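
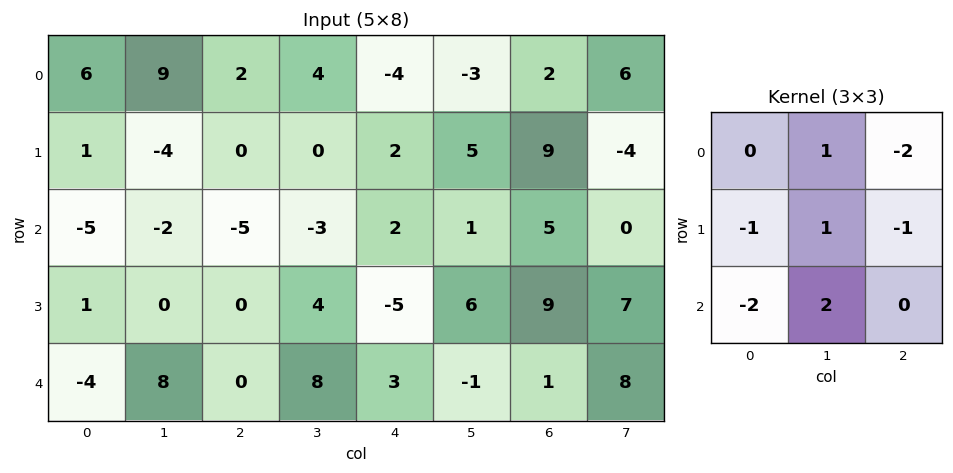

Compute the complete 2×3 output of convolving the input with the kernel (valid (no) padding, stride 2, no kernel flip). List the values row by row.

Output[0,0]: The receptive field on the input at this output position is [6 9 2 / 1 -4 0 / -5 -2 -5]. Elementwise product with the kernel and sum: 9·1 + 2·-2 + 1·-1 + -4·1 + 0·-1 + -5·-2 + -2·2.

6 14 -15
31 18 -15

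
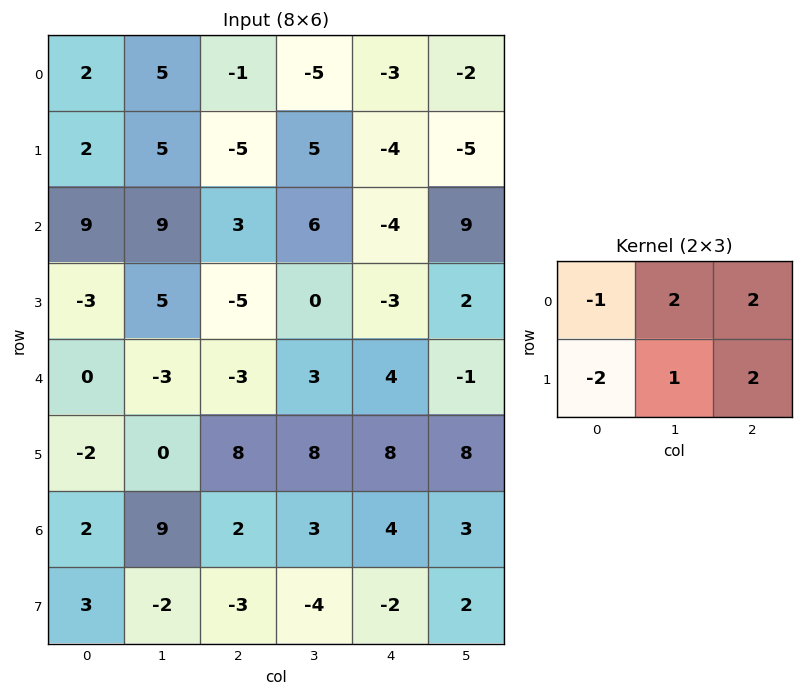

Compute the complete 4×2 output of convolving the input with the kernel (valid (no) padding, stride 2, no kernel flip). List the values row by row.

Output[0,0]: The receptive field on the input at this output position is [2 5 -1 / 2 5 -5]. Elementwise product with the kernel and sum: 2·-1 + 5·2 + -1·2 + 2·-2 + 5·1 + -5·2.
Output[0,1]: The receptive field on the input at this output position is [-1 -5 -3 / -5 5 -4]. Elementwise product with the kernel and sum: -1·-1 + -5·2 + -3·2 + -5·-2 + 5·1 + -4·2.

-3 -8
16 5
8 25
6 10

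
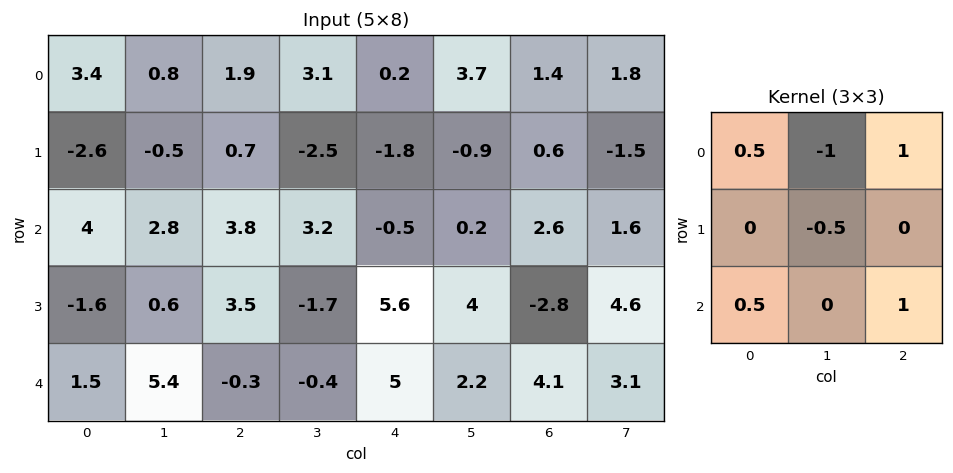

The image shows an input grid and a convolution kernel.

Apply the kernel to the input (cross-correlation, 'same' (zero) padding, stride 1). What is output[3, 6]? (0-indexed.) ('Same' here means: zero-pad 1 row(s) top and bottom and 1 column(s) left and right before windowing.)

The receptive field on the zero-padded input at this output position is [0.2 2.6 1.6 / 4 -2.8 4.6 / 2.2 4.1 3.1]. Elementwise product with the kernel and sum: 0.2·0.5 + 2.6·-1 + 1.6·1 + -2.8·-0.5 + 2.2·0.5 + 3.1·1.

4.7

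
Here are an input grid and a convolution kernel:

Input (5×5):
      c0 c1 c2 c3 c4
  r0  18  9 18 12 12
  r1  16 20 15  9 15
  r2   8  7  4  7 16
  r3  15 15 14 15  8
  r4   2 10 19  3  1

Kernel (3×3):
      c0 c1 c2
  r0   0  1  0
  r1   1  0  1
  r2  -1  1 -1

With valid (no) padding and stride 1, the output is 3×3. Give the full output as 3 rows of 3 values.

35 37 29
18 13 22
25 40 12

Output[0,0]: The receptive field on the input at this output position is [18 9 18 / 16 20 15 / 8 7 4]. Elementwise product with the kernel and sum: 9·1 + 16·1 + 15·1 + 8·-1 + 7·1 + 4·-1.
Output[0,1]: The receptive field on the input at this output position is [9 18 12 / 20 15 9 / 7 4 7]. Elementwise product with the kernel and sum: 18·1 + 20·1 + 9·1 + 7·-1 + 4·1 + 7·-1.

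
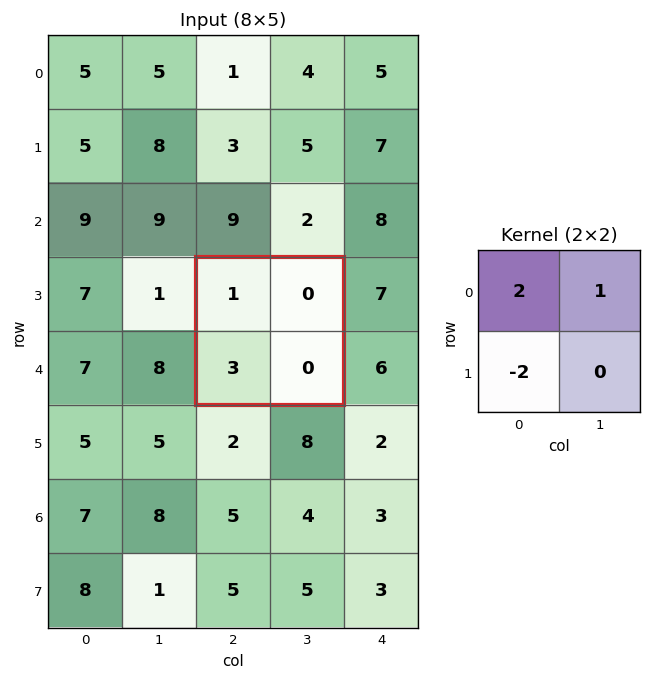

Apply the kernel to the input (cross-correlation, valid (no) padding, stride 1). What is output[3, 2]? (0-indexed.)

-4

The receptive field on the input at this output position is [1 0 / 3 0]. Elementwise product with the kernel and sum: 1·2 + 0·1 + 3·-2.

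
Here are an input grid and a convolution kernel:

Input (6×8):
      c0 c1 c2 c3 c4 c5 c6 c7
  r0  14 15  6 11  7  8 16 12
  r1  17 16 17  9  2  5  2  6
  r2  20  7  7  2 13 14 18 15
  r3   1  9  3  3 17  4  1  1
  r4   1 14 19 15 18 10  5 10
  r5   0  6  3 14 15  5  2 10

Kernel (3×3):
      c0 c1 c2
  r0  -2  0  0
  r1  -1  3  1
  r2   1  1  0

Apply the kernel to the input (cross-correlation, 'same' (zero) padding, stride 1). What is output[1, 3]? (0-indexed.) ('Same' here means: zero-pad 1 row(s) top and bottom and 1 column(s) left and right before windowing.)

9

The receptive field on the zero-padded input at this output position is [6 11 7 / 17 9 2 / 7 2 13]. Elementwise product with the kernel and sum: 6·-2 + 17·-1 + 9·3 + 2·1 + 7·1 + 2·1.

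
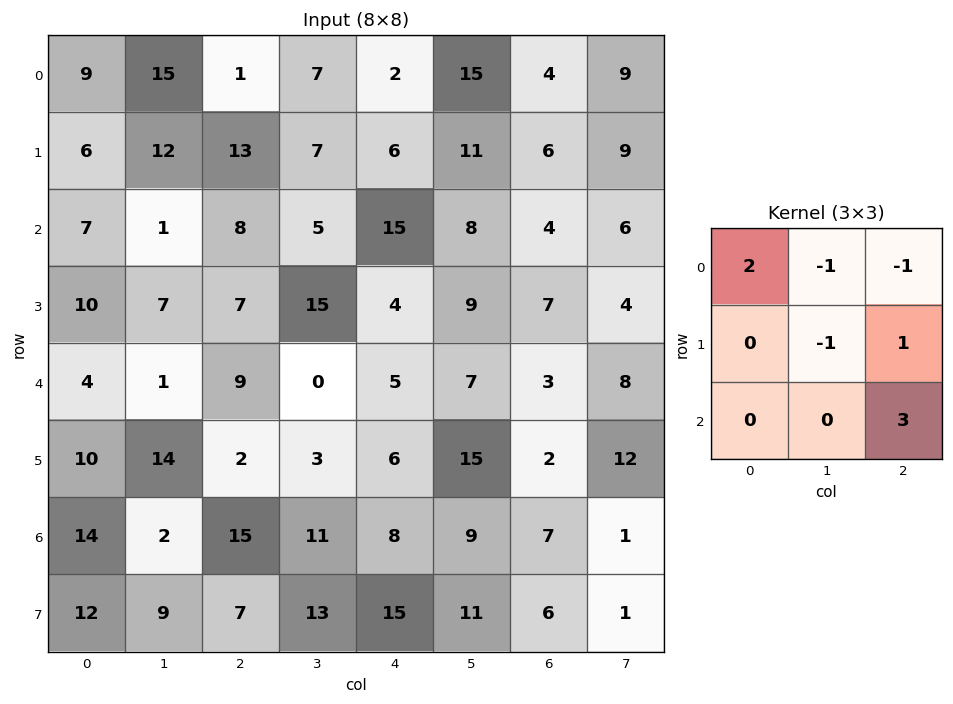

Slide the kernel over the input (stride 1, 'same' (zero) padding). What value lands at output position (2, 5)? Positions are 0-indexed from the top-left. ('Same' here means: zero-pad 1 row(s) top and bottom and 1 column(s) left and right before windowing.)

12

The receptive field on the zero-padded input at this output position is [6 11 6 / 15 8 4 / 4 9 7]. Elementwise product with the kernel and sum: 6·2 + 11·-1 + 6·-1 + 8·-1 + 4·1 + 7·3.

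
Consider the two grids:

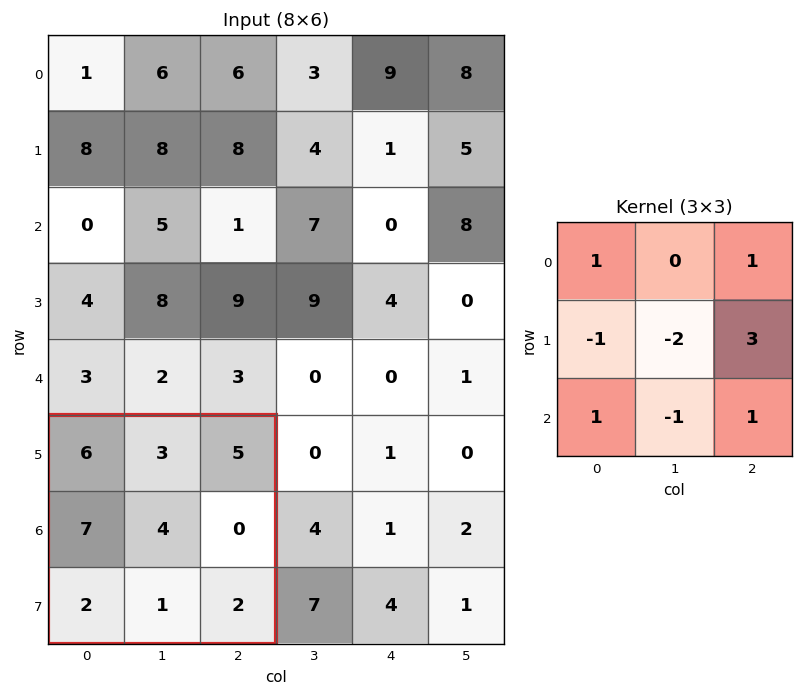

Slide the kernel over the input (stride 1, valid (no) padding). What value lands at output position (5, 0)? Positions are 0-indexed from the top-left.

The receptive field on the input at this output position is [6 3 5 / 7 4 0 / 2 1 2]. Elementwise product with the kernel and sum: 6·1 + 5·1 + 7·-1 + 4·-2 + 0·3 + 2·1 + 1·-1 + 2·1.

-1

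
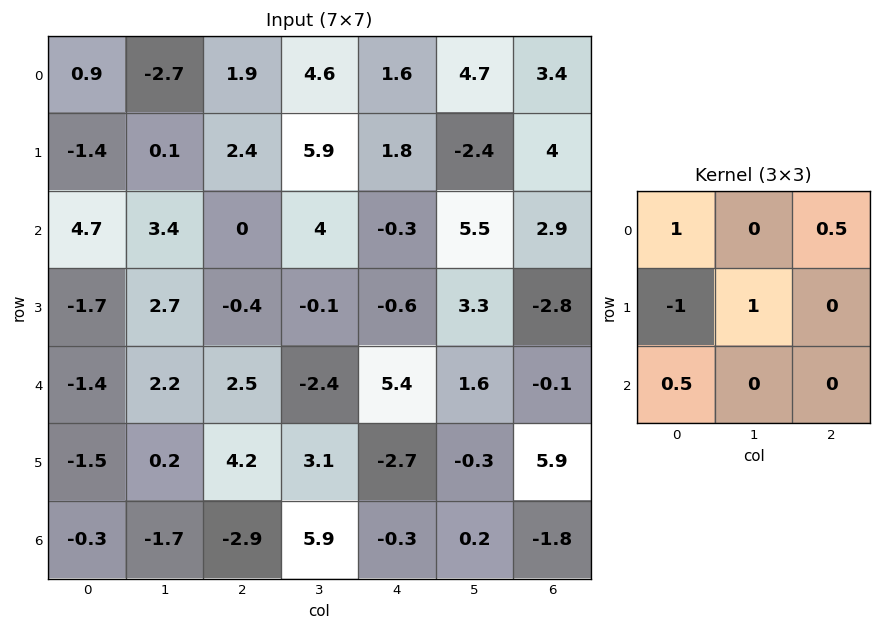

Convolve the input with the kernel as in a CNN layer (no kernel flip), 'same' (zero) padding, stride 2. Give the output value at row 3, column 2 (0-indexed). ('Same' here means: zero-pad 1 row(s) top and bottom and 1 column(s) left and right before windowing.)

-3.25

The receptive field on the zero-padded input at this output position is [3.1 -2.7 -0.3 / 5.9 -0.3 0.2 / 0 0 0]. Elementwise product with the kernel and sum: 3.1·1 + -0.3·0.5 + 5.9·-1 + -0.3·1 + 0·0.5.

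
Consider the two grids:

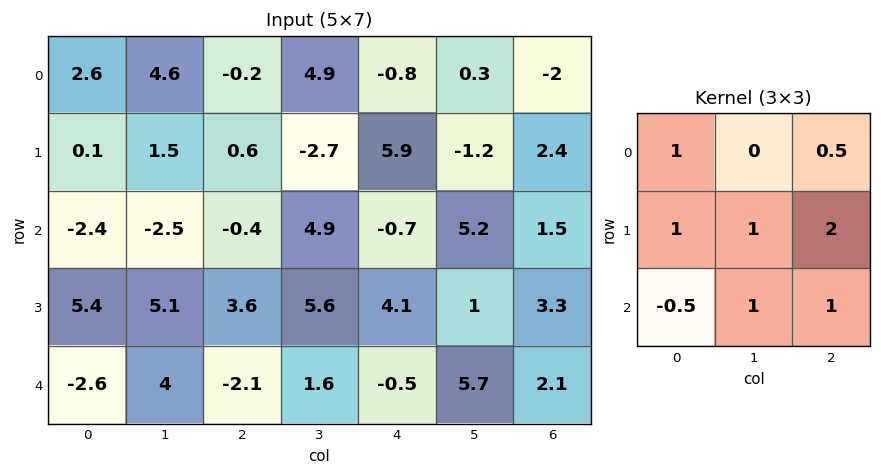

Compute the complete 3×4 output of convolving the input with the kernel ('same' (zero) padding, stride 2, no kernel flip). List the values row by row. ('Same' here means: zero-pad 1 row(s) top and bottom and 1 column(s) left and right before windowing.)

Output[0,0]: The receptive field on the zero-padded input at this output position is [0 0 0 / 0 2.6 4.6 / 0 0.1 1.5]. Elementwise product with the kernel and sum: 0·1 + 0·0.5 + 0·1 + 2.6·1 + 4.6·2 + 0·-0.5 + 0.1·1 + 1.5·1.

13.4 11.35 10.75 1.3
3.85 13.7 13.6 8.3
7.95 13 18.6 8.8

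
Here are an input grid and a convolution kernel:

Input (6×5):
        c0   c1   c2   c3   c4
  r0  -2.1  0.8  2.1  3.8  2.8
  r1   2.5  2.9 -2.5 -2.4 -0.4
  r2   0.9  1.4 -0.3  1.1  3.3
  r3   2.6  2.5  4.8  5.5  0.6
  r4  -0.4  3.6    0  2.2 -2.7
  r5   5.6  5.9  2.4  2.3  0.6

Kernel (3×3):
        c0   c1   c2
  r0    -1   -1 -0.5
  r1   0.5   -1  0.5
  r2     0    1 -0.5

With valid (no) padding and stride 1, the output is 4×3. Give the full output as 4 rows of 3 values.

-1.1 -2.9 -6.9
-5.15 4.4 10.7
2.65 -3.55 -1.7
-6.6 -5.9 -12.15

Output[0,0]: The receptive field on the input at this output position is [-2.1 0.8 2.1 / 2.5 2.9 -2.5 / 0.9 1.4 -0.3]. Elementwise product with the kernel and sum: -2.1·-1 + 0.8·-1 + 2.1·-0.5 + 2.5·0.5 + 2.9·-1 + -2.5·0.5 + 1.4·1 + -0.3·-0.5.
Output[0,1]: The receptive field on the input at this output position is [0.8 2.1 3.8 / 2.9 -2.5 -2.4 / 1.4 -0.3 1.1]. Elementwise product with the kernel and sum: 0.8·-1 + 2.1·-1 + 3.8·-0.5 + 2.9·0.5 + -2.5·-1 + -2.4·0.5 + -0.3·1 + 1.1·-0.5.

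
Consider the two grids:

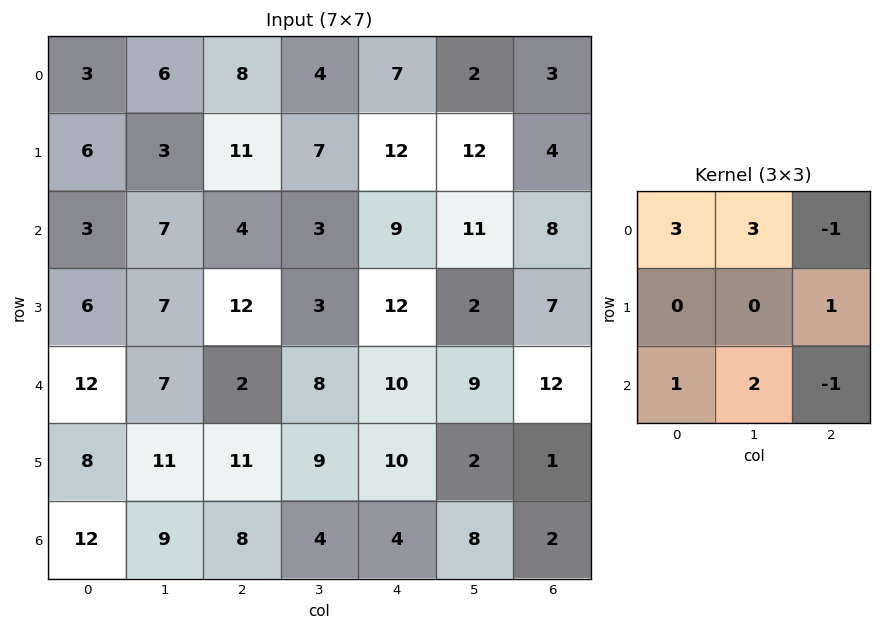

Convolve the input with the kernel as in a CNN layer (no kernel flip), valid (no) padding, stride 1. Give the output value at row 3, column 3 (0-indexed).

79

The receptive field on the input at this output position is [3 12 2 / 8 10 9 / 9 10 2]. Elementwise product with the kernel and sum: 3·3 + 12·3 + 2·-1 + 9·1 + 9·1 + 10·2 + 2·-1.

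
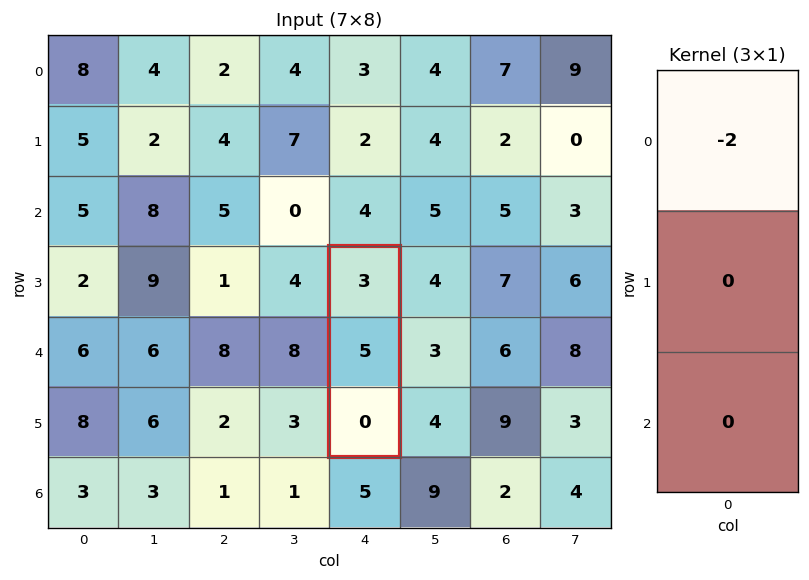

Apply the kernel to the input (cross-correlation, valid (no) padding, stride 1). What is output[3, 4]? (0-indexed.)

-6

The receptive field on the input at this output position is [3 / 5 / 0]. Elementwise product with the kernel and sum: 3·-2.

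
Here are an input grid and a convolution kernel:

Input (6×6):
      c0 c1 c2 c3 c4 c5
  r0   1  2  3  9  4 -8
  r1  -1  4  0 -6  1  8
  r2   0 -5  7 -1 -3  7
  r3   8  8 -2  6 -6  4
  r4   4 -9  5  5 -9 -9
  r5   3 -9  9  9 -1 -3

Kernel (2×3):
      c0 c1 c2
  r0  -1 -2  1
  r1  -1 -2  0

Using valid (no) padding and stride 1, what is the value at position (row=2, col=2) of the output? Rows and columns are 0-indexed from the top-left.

The receptive field on the input at this output position is [7 -1 -3 / -2 6 -6]. Elementwise product with the kernel and sum: 7·-1 + -1·-2 + -3·1 + -2·-1 + 6·-2.

-18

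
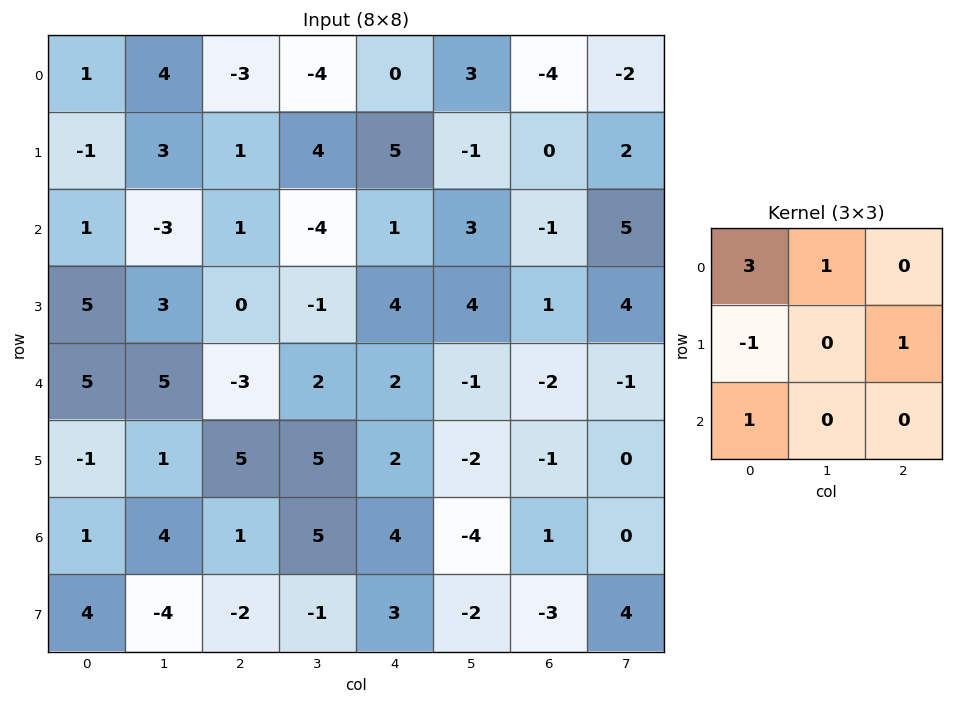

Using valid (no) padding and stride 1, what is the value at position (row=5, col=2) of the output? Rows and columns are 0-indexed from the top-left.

21

The receptive field on the input at this output position is [5 5 2 / 1 5 4 / -2 -1 3]. Elementwise product with the kernel and sum: 5·3 + 5·1 + 1·-1 + 4·1 + -2·1.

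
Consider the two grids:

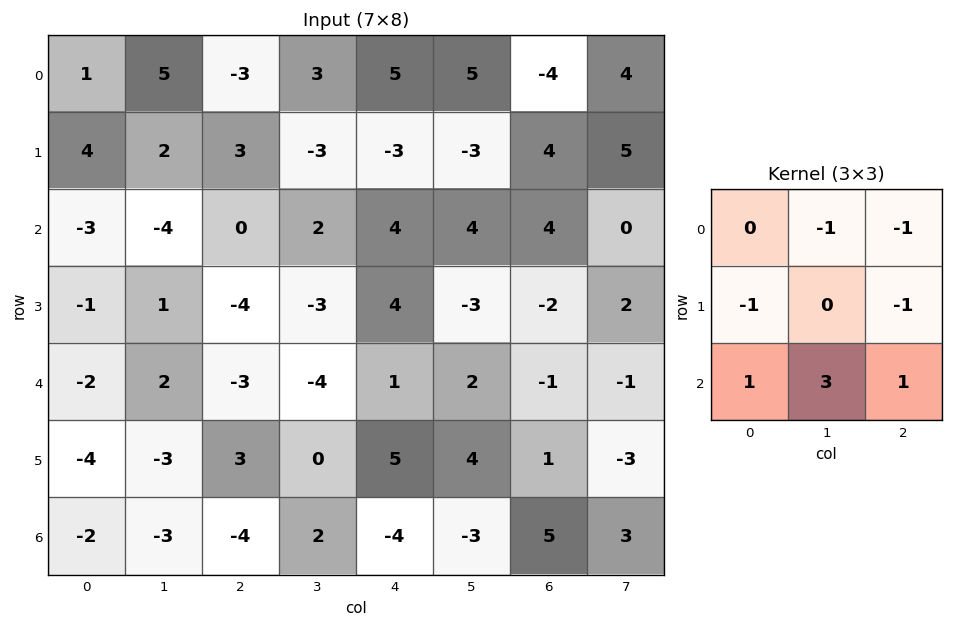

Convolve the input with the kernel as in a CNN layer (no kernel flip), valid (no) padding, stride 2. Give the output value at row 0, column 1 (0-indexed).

The receptive field on the input at this output position is [-3 3 5 / 3 -3 -3 / 0 2 4]. Elementwise product with the kernel and sum: 3·-1 + 5·-1 + 3·-1 + -3·-1 + 0·1 + 2·3 + 4·1.

2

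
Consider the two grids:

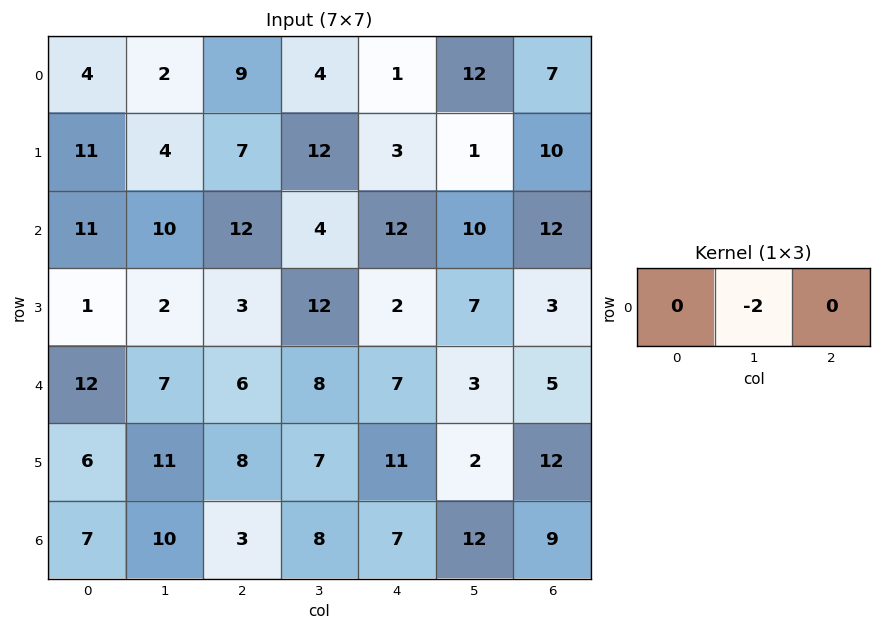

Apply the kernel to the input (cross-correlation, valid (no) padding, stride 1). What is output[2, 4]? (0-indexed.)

The receptive field on the input at this output position is [12 10 12]. Elementwise product with the kernel and sum: 10·-2.

-20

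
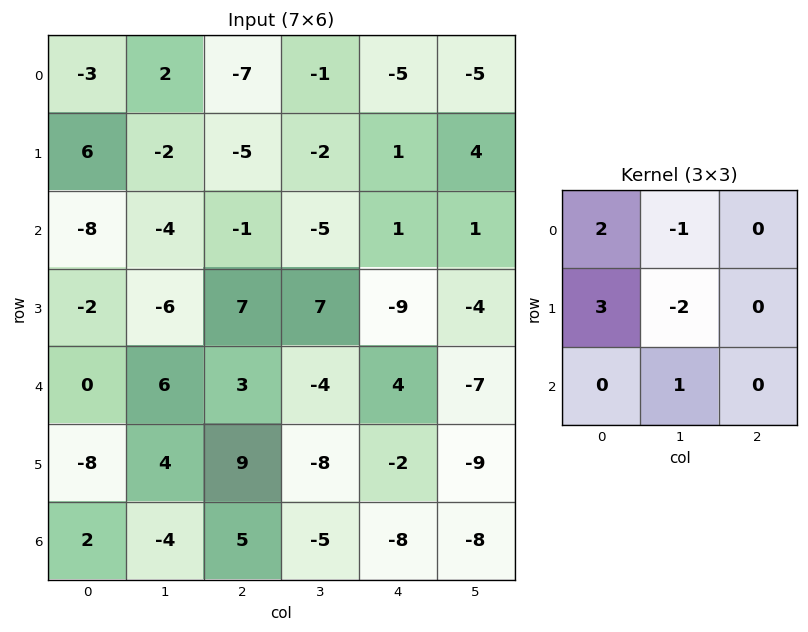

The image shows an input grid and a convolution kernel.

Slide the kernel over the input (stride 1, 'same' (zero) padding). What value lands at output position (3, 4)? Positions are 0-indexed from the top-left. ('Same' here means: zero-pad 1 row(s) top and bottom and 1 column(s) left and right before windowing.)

32

The receptive field on the zero-padded input at this output position is [-5 1 1 / 7 -9 -4 / -4 4 -7]. Elementwise product with the kernel and sum: -5·2 + 1·-1 + 7·3 + -9·-2 + 4·1.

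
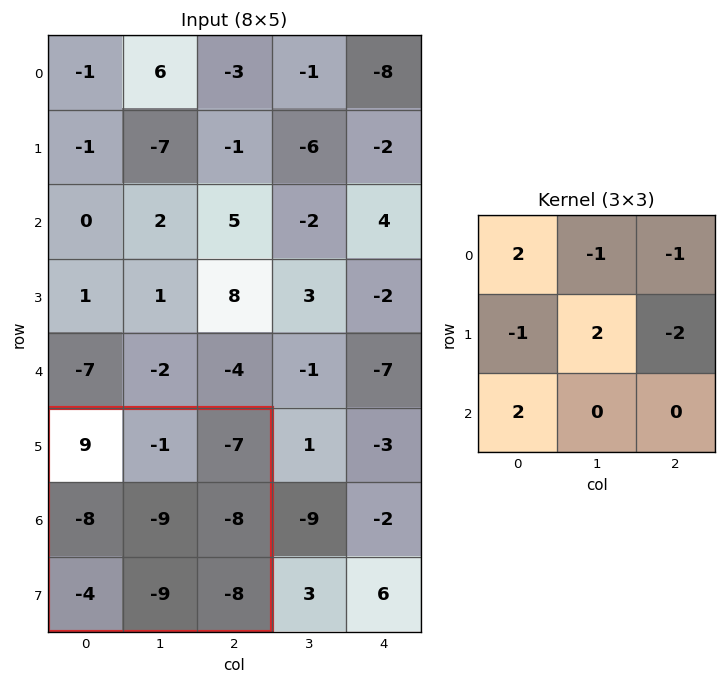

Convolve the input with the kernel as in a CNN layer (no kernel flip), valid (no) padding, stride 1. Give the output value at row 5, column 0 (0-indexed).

The receptive field on the input at this output position is [9 -1 -7 / -8 -9 -8 / -4 -9 -8]. Elementwise product with the kernel and sum: 9·2 + -1·-1 + -7·-1 + -8·-1 + -9·2 + -8·-2 + -4·2.

24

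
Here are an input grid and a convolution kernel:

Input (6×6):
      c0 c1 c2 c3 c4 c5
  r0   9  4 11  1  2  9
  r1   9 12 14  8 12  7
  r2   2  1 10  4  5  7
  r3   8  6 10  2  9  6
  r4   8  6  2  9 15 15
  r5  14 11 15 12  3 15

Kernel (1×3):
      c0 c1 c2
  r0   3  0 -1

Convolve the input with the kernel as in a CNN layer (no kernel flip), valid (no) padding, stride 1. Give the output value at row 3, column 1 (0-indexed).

16

The receptive field on the input at this output position is [6 10 2]. Elementwise product with the kernel and sum: 6·3 + 2·-1.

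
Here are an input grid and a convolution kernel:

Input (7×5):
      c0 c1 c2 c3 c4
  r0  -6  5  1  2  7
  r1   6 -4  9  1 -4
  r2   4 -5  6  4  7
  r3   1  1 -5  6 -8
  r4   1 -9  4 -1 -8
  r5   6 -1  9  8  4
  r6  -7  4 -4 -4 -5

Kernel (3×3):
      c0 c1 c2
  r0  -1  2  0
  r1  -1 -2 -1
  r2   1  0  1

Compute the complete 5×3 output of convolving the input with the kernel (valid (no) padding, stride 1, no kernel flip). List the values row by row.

19 -19 9
-18 18 -41
-7 10 -1
29 -2 36
-43 -8 -44

Output[0,0]: The receptive field on the input at this output position is [-6 5 1 / 6 -4 9 / 4 -5 6]. Elementwise product with the kernel and sum: -6·-1 + 5·2 + 6·-1 + -4·-2 + 9·-1 + 4·1 + 6·1.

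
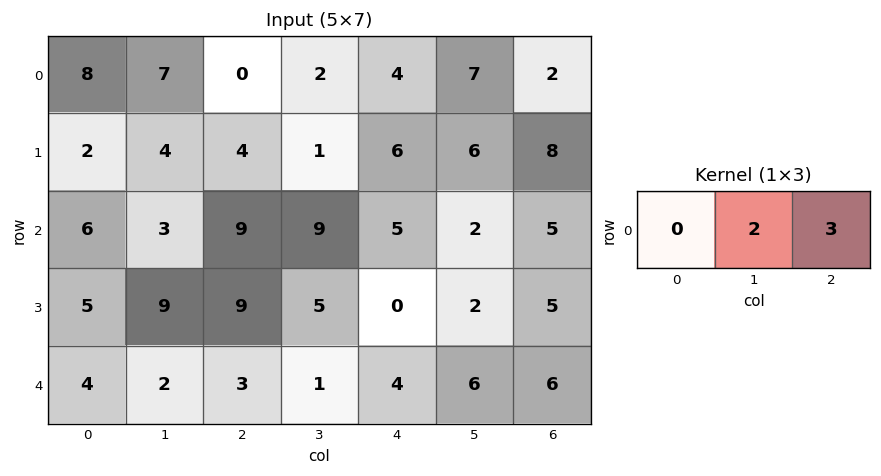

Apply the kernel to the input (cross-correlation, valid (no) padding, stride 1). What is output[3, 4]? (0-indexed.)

The receptive field on the input at this output position is [0 2 5]. Elementwise product with the kernel and sum: 2·2 + 5·3.

19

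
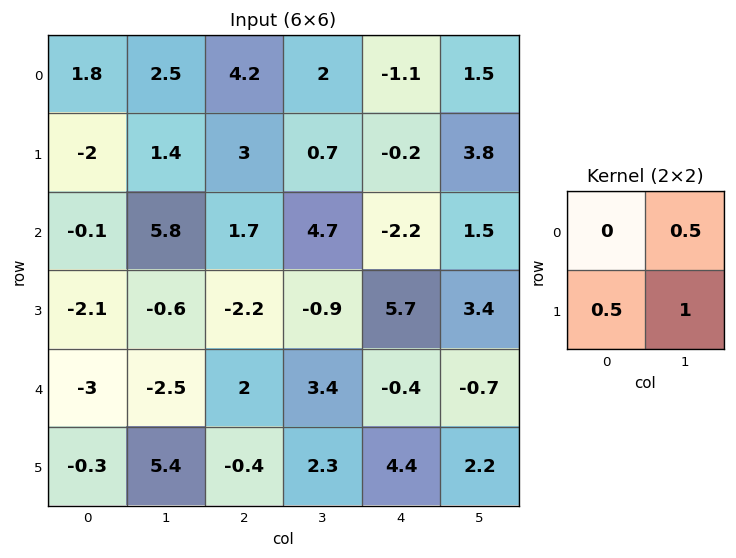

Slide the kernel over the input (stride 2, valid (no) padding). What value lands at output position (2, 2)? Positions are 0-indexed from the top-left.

The receptive field on the input at this output position is [-0.4 -0.7 / 4.4 2.2]. Elementwise product with the kernel and sum: -0.7·0.5 + 4.4·0.5 + 2.2·1.

4.05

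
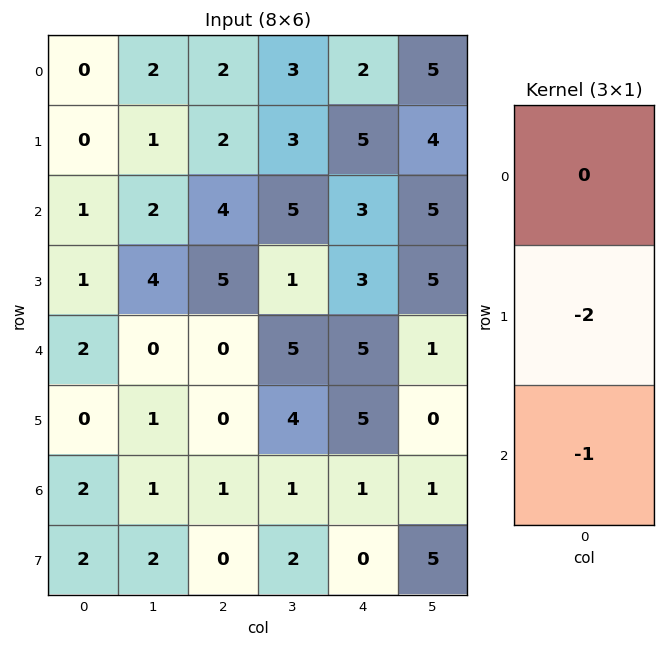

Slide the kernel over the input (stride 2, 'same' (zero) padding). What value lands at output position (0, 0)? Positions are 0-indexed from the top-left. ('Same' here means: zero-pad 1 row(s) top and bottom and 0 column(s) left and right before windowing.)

The receptive field on the zero-padded input at this output position is [0 / 0 / 0]. Elementwise product with the kernel and sum: 0·-2 + 0·-1.

0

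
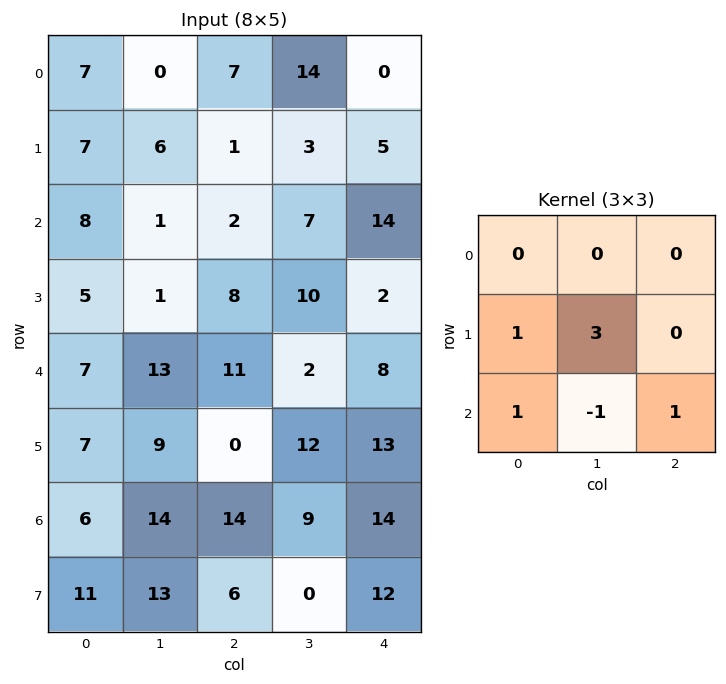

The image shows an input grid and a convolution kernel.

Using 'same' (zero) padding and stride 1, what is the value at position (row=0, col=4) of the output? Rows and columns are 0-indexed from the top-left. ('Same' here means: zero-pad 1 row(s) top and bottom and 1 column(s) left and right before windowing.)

The receptive field on the zero-padded input at this output position is [0 0 0 / 14 0 0 / 3 5 0]. Elementwise product with the kernel and sum: 14·1 + 0·3 + 3·1 + 5·-1 + 0·1.

12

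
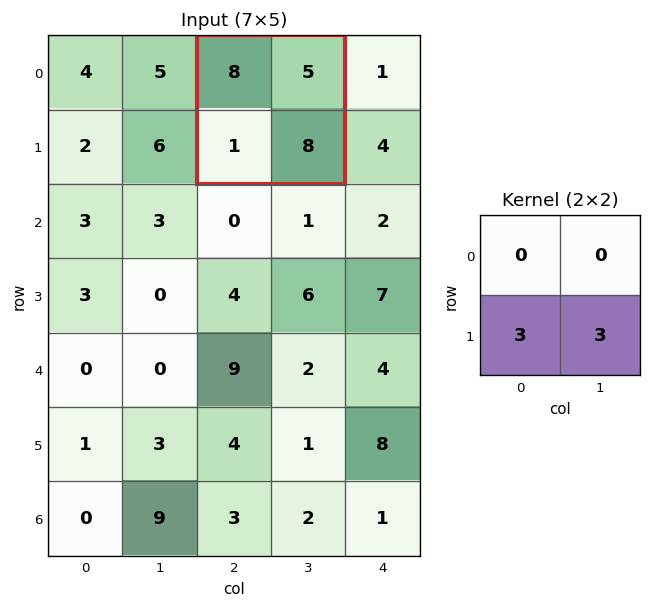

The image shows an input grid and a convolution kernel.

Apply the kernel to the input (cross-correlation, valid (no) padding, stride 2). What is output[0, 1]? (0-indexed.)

27

The receptive field on the input at this output position is [8 5 / 1 8]. Elementwise product with the kernel and sum: 1·3 + 8·3.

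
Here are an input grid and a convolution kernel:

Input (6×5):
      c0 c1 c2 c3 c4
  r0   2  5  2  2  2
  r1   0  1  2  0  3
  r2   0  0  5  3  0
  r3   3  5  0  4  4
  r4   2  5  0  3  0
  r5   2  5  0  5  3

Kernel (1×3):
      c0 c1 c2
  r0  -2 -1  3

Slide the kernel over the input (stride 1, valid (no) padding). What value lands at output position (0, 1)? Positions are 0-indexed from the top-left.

-6

The receptive field on the input at this output position is [5 2 2]. Elementwise product with the kernel and sum: 5·-2 + 2·-1 + 2·3.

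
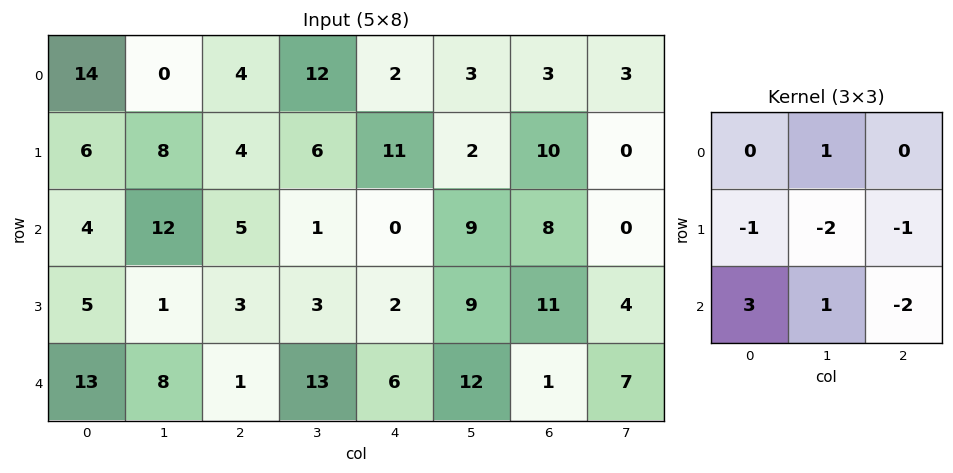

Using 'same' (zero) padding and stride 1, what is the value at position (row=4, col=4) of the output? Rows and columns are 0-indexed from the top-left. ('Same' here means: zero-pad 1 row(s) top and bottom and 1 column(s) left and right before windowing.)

The receptive field on the zero-padded input at this output position is [3 2 9 / 13 6 12 / 0 0 0]. Elementwise product with the kernel and sum: 2·1 + 13·-1 + 6·-2 + 12·-1 + 0·3 + 0·1 + 0·-2.

-35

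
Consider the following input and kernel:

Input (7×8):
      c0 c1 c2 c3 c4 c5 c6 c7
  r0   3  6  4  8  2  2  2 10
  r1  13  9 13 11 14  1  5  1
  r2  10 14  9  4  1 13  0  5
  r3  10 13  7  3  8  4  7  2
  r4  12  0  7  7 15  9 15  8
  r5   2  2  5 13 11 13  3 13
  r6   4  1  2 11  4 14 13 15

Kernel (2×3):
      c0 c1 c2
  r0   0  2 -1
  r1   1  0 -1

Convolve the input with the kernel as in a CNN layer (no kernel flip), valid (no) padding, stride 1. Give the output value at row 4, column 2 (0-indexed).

The receptive field on the input at this output position is [7 7 15 / 5 13 11]. Elementwise product with the kernel and sum: 7·2 + 15·-1 + 5·1 + 11·-1.

-7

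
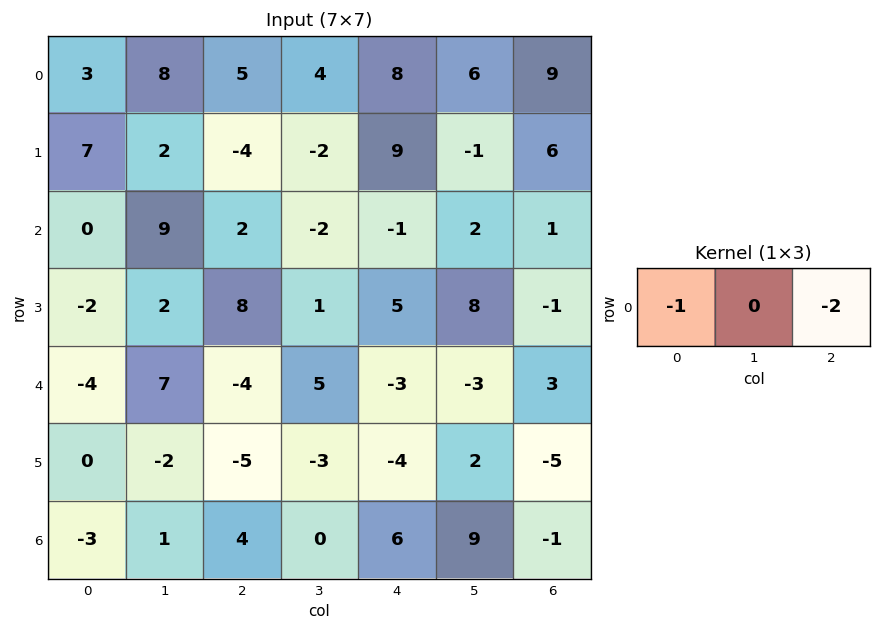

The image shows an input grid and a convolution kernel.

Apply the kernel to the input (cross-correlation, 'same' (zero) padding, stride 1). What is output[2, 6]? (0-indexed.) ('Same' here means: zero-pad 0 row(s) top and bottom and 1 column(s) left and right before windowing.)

The receptive field on the zero-padded input at this output position is [2 1 0]. Elementwise product with the kernel and sum: 2·-1 + 0·-2.

-2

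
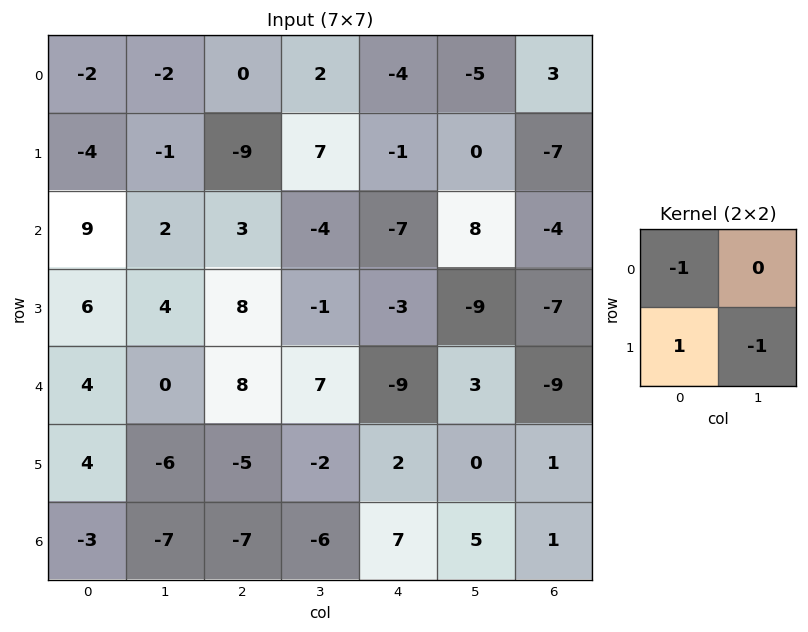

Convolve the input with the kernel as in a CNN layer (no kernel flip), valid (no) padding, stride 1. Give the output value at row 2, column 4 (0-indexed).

The receptive field on the input at this output position is [-7 8 / -3 -9]. Elementwise product with the kernel and sum: -7·-1 + -3·1 + -9·-1.

13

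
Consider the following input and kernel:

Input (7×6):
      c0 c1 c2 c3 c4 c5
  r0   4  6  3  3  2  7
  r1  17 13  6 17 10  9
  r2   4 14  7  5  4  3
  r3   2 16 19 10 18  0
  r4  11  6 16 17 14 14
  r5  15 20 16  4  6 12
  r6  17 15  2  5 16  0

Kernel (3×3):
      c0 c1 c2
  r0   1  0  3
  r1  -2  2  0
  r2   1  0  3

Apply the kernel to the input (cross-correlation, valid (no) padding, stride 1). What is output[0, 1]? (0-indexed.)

30

The receptive field on the input at this output position is [6 3 3 / 13 6 17 / 14 7 5]. Elementwise product with the kernel and sum: 6·1 + 3·3 + 13·-2 + 6·2 + 14·1 + 5·3.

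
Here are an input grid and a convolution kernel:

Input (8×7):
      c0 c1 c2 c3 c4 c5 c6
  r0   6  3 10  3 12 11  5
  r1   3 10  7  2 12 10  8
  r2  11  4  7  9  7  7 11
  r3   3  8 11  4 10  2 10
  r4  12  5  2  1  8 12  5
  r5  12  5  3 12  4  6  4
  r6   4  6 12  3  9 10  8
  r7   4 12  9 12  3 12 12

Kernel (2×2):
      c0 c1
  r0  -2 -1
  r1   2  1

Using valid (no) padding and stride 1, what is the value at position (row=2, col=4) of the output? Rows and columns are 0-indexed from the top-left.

The receptive field on the input at this output position is [7 7 / 10 2]. Elementwise product with the kernel and sum: 7·-2 + 7·-1 + 10·2 + 2·1.

1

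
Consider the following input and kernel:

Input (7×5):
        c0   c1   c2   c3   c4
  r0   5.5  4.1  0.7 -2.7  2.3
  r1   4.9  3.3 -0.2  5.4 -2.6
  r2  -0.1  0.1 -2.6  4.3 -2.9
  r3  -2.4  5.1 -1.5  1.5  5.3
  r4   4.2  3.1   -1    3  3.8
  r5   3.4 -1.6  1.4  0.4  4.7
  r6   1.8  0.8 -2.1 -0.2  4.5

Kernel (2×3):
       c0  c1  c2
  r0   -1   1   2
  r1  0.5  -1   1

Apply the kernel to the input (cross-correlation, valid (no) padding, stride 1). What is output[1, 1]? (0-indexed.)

14.25

The receptive field on the input at this output position is [3.3 -0.2 5.4 / 0.1 -2.6 4.3]. Elementwise product with the kernel and sum: 3.3·-1 + -0.2·1 + 5.4·2 + 0.1·0.5 + -2.6·-1 + 4.3·1.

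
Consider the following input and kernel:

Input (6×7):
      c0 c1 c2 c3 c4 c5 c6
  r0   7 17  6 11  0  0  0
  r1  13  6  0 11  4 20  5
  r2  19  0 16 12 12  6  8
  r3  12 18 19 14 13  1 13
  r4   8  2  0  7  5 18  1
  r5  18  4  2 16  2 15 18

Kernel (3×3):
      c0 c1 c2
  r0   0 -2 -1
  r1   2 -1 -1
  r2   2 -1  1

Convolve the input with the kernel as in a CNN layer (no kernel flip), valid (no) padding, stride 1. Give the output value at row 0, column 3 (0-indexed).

16

The receptive field on the input at this output position is [11 0 0 / 11 4 20 / 12 12 6]. Elementwise product with the kernel and sum: 0·-2 + 0·-1 + 11·2 + 4·-1 + 20·-1 + 12·2 + 12·-1 + 6·1.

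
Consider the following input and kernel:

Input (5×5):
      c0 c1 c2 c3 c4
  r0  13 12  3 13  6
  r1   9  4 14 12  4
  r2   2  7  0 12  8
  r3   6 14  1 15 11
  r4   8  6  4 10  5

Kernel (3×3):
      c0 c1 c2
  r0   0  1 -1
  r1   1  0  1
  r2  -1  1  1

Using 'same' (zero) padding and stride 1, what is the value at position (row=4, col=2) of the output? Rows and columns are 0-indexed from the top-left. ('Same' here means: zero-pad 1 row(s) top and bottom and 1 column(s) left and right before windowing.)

The receptive field on the zero-padded input at this output position is [14 1 15 / 6 4 10 / 0 0 0]. Elementwise product with the kernel and sum: 1·1 + 15·-1 + 6·1 + 10·1 + 0·-1 + 0·1 + 0·1.

2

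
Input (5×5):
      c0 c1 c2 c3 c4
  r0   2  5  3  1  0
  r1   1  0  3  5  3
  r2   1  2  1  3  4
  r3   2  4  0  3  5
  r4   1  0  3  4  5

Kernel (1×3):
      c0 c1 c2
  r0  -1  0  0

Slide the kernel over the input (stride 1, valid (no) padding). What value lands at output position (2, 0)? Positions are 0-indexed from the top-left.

-1

The receptive field on the input at this output position is [1 2 1]. Elementwise product with the kernel and sum: 1·-1.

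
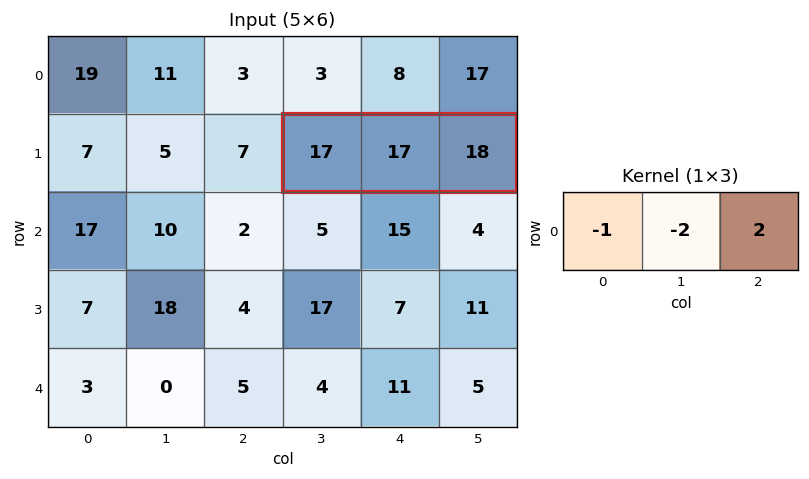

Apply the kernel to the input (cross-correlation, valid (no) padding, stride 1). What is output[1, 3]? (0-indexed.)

The receptive field on the input at this output position is [17 17 18]. Elementwise product with the kernel and sum: 17·-1 + 17·-2 + 18·2.

-15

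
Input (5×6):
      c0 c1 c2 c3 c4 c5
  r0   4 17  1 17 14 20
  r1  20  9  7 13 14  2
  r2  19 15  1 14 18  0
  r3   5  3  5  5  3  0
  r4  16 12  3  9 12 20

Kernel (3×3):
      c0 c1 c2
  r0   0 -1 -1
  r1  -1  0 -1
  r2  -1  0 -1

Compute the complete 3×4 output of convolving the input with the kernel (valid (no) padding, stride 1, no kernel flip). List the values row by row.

-65 -69 -71 -63
-46 -57 -54 -35
-45 -44 -55 -52

Output[0,0]: The receptive field on the input at this output position is [4 17 1 / 20 9 7 / 19 15 1]. Elementwise product with the kernel and sum: 17·-1 + 1·-1 + 20·-1 + 7·-1 + 19·-1 + 1·-1.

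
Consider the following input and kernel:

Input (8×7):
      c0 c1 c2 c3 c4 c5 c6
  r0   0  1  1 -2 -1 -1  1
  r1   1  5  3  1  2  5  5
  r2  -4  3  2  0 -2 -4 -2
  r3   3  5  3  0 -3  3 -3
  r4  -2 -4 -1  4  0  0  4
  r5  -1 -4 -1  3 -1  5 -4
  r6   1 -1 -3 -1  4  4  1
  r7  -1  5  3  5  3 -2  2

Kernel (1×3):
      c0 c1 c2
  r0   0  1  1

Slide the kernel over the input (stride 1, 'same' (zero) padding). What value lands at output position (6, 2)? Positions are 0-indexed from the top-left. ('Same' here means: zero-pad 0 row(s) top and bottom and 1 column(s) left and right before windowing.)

-4

The receptive field on the zero-padded input at this output position is [-1 -3 -1]. Elementwise product with the kernel and sum: -3·1 + -1·1.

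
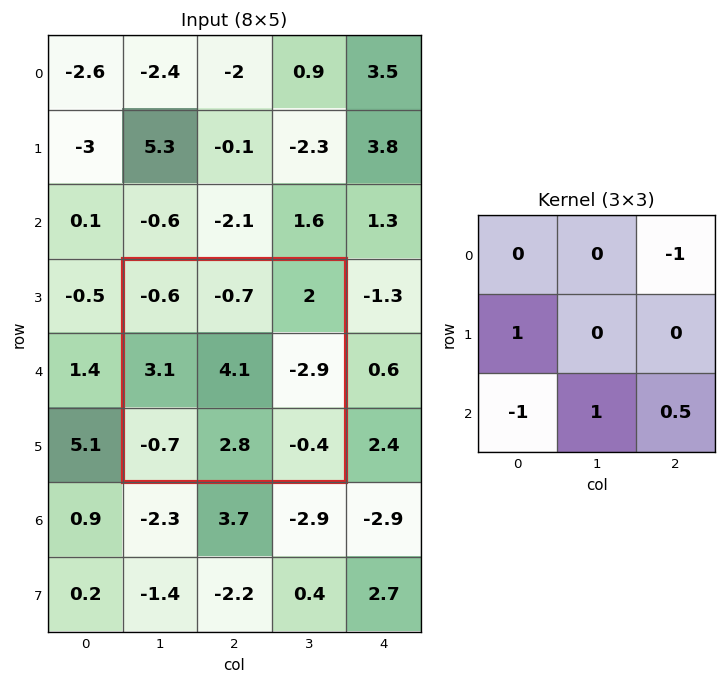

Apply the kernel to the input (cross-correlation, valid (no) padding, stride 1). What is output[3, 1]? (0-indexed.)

4.4

The receptive field on the input at this output position is [-0.6 -0.7 2 / 3.1 4.1 -2.9 / -0.7 2.8 -0.4]. Elementwise product with the kernel and sum: 2·-1 + 3.1·1 + -0.7·-1 + 2.8·1 + -0.4·0.5.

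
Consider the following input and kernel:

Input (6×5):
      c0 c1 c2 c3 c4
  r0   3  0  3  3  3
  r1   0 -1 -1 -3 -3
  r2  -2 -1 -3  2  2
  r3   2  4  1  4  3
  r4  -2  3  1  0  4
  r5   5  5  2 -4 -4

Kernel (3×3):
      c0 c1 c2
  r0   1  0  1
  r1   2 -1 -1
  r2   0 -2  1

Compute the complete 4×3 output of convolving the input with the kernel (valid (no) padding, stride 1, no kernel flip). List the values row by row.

Output[0,0]: The receptive field on the input at this output position is [3 0 3 / 0 -1 -1 / -2 -1 -3]. Elementwise product with the kernel and sum: 3·1 + 3·1 + 0·2 + -1·-1 + -1·-1 + -1·-2 + -3·1.
Output[0,1]: The receptive field on the input at this output position is [0 3 3 / -1 -1 -3 / -1 -3 2]. Elementwise product with the kernel and sum: 0·1 + 3·1 + -1·2 + -1·-1 + -3·-1 + -3·-2 + 2·1.

7 13 8
-8 -3 -19
-11 2 -2
-13 5 6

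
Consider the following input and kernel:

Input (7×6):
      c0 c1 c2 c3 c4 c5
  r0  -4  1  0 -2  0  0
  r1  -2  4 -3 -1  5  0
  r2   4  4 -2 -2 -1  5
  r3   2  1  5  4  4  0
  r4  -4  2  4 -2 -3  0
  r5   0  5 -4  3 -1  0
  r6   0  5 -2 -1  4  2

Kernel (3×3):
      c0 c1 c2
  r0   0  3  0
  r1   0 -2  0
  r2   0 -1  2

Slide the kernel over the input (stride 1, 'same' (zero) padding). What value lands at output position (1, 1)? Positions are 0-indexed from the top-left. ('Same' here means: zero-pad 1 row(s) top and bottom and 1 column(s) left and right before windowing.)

The receptive field on the zero-padded input at this output position is [-4 1 0 / -2 4 -3 / 4 4 -2]. Elementwise product with the kernel and sum: 1·3 + 4·-2 + 4·-1 + -2·2.

-13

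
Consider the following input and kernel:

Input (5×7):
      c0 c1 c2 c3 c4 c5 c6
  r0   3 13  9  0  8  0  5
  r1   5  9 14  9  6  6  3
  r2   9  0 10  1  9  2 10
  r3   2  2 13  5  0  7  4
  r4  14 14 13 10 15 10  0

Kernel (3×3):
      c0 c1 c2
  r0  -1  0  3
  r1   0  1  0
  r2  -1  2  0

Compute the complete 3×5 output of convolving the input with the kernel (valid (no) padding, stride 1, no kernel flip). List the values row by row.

24 21 16 23 8
39 52 2 13 19
37 28 29 25 33

Output[0,0]: The receptive field on the input at this output position is [3 13 9 / 5 9 14 / 9 0 10]. Elementwise product with the kernel and sum: 3·-1 + 9·3 + 9·1 + 9·-1 + 0·2.
Output[0,1]: The receptive field on the input at this output position is [13 9 0 / 9 14 9 / 0 10 1]. Elementwise product with the kernel and sum: 13·-1 + 0·3 + 14·1 + 0·-1 + 10·2.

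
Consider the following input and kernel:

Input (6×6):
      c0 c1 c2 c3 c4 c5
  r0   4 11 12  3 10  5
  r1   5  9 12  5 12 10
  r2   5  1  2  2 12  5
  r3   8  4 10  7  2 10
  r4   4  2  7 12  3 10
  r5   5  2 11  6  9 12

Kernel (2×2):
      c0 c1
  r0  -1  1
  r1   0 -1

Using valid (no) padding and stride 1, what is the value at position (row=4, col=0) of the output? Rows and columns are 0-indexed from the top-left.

-4

The receptive field on the input at this output position is [4 2 / 5 2]. Elementwise product with the kernel and sum: 4·-1 + 2·1 + 2·-1.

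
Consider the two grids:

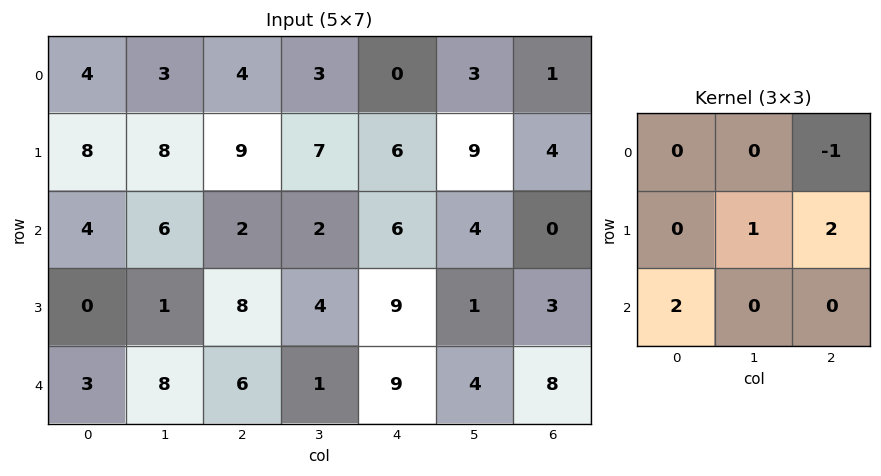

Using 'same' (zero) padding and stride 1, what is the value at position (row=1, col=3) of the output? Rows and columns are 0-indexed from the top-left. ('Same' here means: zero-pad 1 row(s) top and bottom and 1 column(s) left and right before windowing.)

The receptive field on the zero-padded input at this output position is [4 3 0 / 9 7 6 / 2 2 6]. Elementwise product with the kernel and sum: 0·-1 + 7·1 + 6·2 + 2·2.

23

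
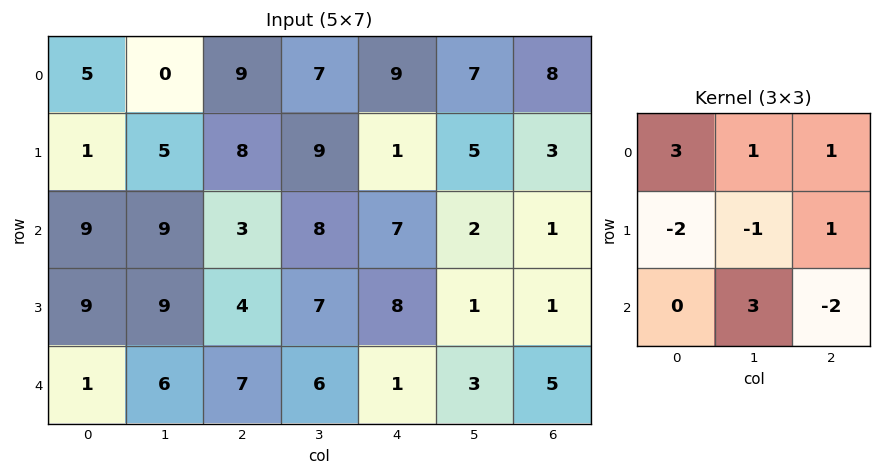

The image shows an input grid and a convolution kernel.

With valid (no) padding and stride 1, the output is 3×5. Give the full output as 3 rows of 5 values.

Output[0,0]: The receptive field on the input at this output position is [5 0 9 / 1 5 8 / 9 9 3]. Elementwise product with the kernel and sum: 5·3 + 0·1 + 9·1 + 1·-2 + 5·-1 + 8·1 + 9·3 + 3·-2.

46 0 29 40 42
11 17 32 34 -3
20 32 33 9 7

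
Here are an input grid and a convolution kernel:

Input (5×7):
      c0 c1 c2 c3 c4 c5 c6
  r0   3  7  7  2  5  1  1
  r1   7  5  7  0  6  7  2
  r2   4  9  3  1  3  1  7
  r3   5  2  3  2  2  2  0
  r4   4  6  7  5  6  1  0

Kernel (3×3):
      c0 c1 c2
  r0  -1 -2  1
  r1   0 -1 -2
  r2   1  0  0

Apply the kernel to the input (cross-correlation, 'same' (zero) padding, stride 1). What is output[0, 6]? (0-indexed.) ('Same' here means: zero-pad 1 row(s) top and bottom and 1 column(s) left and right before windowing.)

6

The receptive field on the zero-padded input at this output position is [0 0 0 / 1 1 0 / 7 2 0]. Elementwise product with the kernel and sum: 0·-1 + 0·-2 + 0·1 + 1·-1 + 0·-2 + 7·1.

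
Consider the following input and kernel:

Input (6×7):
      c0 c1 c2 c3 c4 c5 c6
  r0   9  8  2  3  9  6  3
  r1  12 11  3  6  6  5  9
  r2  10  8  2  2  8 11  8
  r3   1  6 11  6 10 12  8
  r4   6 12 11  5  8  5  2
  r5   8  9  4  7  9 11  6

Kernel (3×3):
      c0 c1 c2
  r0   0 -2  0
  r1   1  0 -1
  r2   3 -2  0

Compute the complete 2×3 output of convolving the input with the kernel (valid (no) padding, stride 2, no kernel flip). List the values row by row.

7 -7 -13
-32 20 -6

Output[0,0]: The receptive field on the input at this output position is [9 8 2 / 12 11 3 / 10 8 2]. Elementwise product with the kernel and sum: 8·-2 + 12·1 + 3·-1 + 10·3 + 8·-2.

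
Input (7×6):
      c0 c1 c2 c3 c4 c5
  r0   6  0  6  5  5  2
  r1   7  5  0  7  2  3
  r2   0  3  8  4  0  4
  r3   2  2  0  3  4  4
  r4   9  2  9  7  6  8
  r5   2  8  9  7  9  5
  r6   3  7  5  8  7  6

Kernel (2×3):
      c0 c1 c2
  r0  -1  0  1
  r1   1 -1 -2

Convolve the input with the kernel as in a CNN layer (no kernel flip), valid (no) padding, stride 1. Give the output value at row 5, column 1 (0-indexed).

-15

The receptive field on the input at this output position is [8 9 7 / 7 5 8]. Elementwise product with the kernel and sum: 8·-1 + 7·1 + 7·1 + 5·-1 + 8·-2.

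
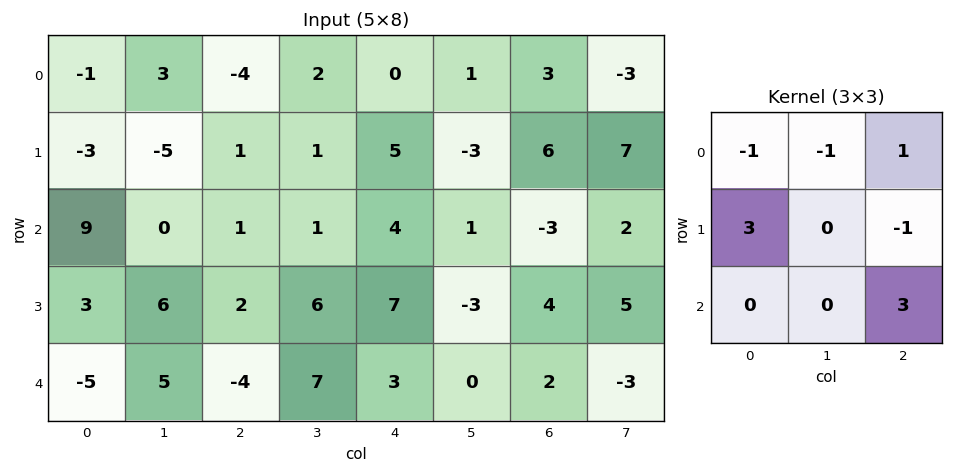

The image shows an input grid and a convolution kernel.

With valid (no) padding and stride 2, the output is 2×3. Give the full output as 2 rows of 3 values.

-13 12 2
-13 10 15

Output[0,0]: The receptive field on the input at this output position is [-1 3 -4 / -3 -5 1 / 9 0 1]. Elementwise product with the kernel and sum: -1·-1 + 3·-1 + -4·1 + -3·3 + 1·-1 + 1·3.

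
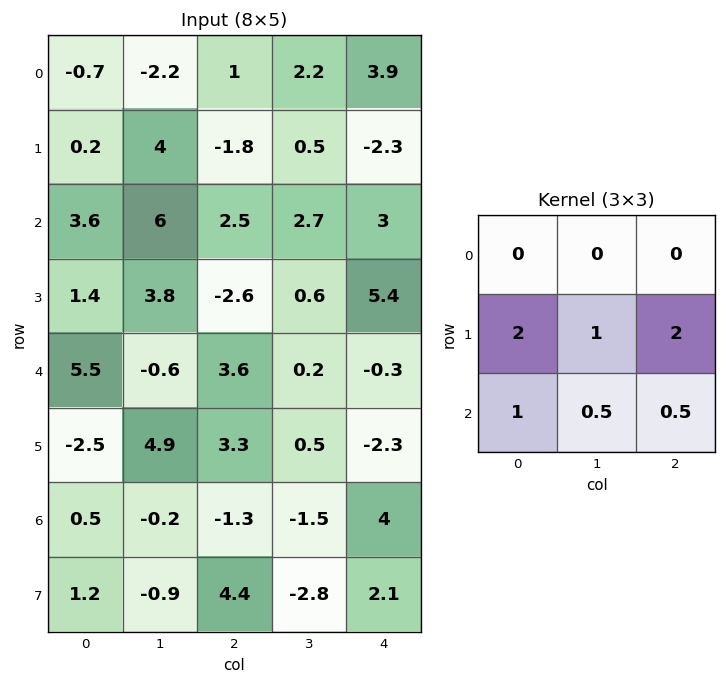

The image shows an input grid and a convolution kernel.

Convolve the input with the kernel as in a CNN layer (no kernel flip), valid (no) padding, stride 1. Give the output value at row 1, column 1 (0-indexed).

The receptive field on the input at this output position is [4 -1.8 0.5 / 6 2.5 2.7 / 3.8 -2.6 0.6]. Elementwise product with the kernel and sum: 6·2 + 2.5·1 + 2.7·2 + 3.8·1 + -2.6·0.5 + 0.6·0.5.

22.7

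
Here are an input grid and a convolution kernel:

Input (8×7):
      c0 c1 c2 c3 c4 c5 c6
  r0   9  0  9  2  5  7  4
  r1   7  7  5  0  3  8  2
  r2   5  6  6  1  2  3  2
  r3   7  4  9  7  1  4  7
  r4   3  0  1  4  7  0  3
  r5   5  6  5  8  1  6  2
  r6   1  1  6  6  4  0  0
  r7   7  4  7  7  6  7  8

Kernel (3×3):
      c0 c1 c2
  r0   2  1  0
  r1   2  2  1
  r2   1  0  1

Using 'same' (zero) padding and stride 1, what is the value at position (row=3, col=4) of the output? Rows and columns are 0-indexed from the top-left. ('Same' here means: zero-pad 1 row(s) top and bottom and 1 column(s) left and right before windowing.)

The receptive field on the zero-padded input at this output position is [1 2 3 / 7 1 4 / 4 7 0]. Elementwise product with the kernel and sum: 1·2 + 2·1 + 7·2 + 1·2 + 4·1 + 4·1 + 0·1.

28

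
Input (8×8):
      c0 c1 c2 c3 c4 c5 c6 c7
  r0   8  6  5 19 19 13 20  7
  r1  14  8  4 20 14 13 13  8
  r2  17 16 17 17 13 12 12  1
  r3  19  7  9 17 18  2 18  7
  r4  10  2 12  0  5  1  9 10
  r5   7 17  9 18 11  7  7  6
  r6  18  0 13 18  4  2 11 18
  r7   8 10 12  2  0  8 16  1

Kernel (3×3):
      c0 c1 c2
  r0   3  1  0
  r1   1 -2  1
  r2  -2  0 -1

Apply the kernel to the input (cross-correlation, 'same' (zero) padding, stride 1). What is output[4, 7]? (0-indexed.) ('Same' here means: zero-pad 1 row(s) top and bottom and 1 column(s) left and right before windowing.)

The receptive field on the zero-padded input at this output position is [18 7 0 / 9 10 0 / 7 6 0]. Elementwise product with the kernel and sum: 18·3 + 7·1 + 9·1 + 10·-2 + 0·1 + 7·-2 + 0·-1.

36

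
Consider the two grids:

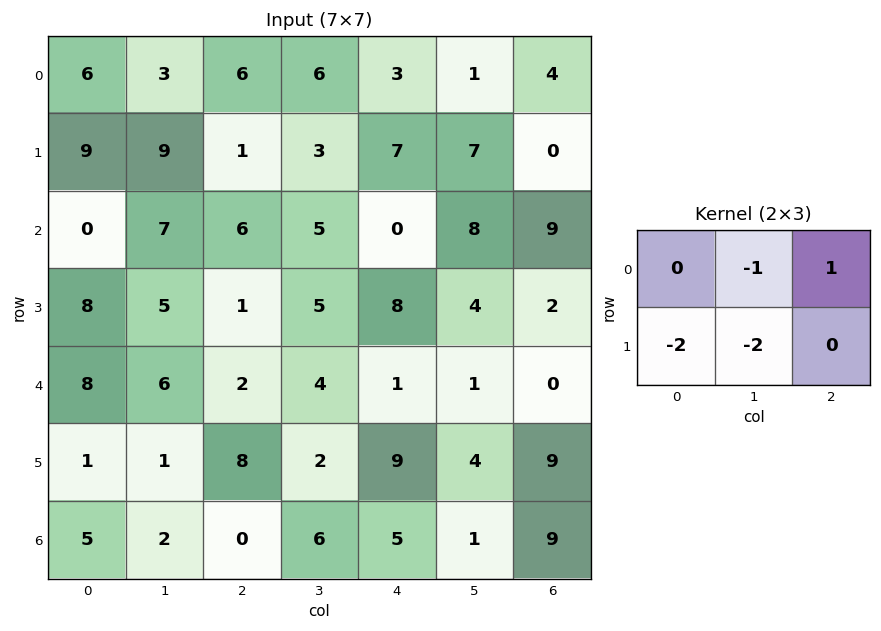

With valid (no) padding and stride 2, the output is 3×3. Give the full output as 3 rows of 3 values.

-33 -11 -25
-27 -17 -23
-8 -23 -27

Output[0,0]: The receptive field on the input at this output position is [6 3 6 / 9 9 1]. Elementwise product with the kernel and sum: 3·-1 + 6·1 + 9·-2 + 9·-2.
Output[0,1]: The receptive field on the input at this output position is [6 6 3 / 1 3 7]. Elementwise product with the kernel and sum: 6·-1 + 3·1 + 1·-2 + 3·-2.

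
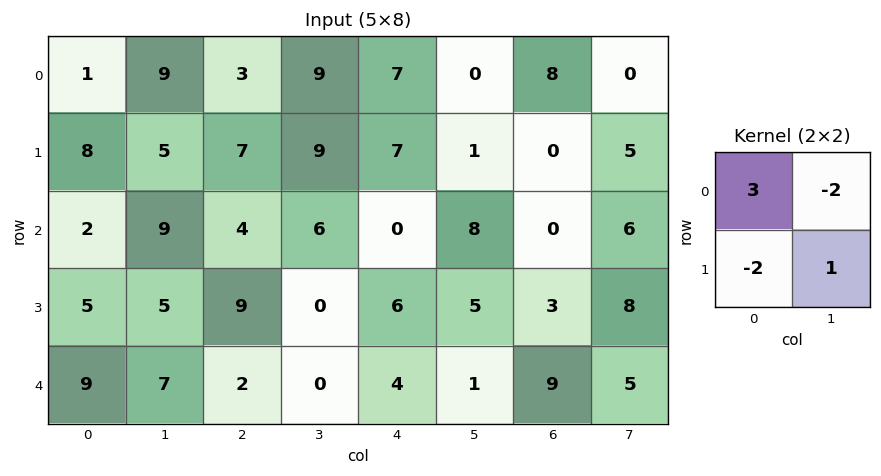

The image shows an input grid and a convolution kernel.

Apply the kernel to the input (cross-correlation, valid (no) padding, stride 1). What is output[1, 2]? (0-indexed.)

The receptive field on the input at this output position is [7 9 / 4 6]. Elementwise product with the kernel and sum: 7·3 + 9·-2 + 4·-2 + 6·1.

1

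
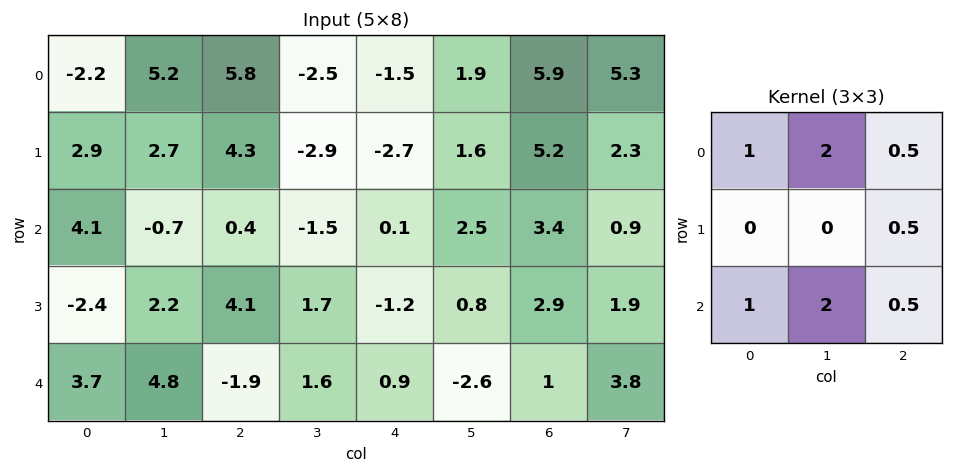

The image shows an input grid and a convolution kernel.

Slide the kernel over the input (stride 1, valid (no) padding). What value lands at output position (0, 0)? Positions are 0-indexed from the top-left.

16.15

The receptive field on the input at this output position is [-2.2 5.2 5.8 / 2.9 2.7 4.3 / 4.1 -0.7 0.4]. Elementwise product with the kernel and sum: -2.2·1 + 5.2·2 + 5.8·0.5 + 4.3·0.5 + 4.1·1 + -0.7·2 + 0.4·0.5.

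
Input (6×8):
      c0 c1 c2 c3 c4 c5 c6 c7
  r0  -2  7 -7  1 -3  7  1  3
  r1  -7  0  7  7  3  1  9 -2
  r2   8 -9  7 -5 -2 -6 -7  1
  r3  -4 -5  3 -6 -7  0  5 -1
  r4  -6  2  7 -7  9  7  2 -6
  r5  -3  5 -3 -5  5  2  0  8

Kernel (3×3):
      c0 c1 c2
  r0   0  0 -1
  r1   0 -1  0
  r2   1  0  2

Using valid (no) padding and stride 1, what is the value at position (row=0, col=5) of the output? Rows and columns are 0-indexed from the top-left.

The receptive field on the input at this output position is [7 1 3 / 1 9 -2 / -6 -7 1]. Elementwise product with the kernel and sum: 3·-1 + 9·-1 + -6·1 + 1·2.

-16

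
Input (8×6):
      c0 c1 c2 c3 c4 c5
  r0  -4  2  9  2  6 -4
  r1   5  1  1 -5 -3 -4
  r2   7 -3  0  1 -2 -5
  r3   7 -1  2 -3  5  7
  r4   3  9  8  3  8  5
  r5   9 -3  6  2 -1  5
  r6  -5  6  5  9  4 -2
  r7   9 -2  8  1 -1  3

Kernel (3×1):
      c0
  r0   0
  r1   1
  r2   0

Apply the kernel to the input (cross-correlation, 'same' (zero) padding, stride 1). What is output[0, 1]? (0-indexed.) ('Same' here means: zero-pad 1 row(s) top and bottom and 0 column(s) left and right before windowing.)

2

The receptive field on the zero-padded input at this output position is [0 / 2 / 1]. Elementwise product with the kernel and sum: 2·1.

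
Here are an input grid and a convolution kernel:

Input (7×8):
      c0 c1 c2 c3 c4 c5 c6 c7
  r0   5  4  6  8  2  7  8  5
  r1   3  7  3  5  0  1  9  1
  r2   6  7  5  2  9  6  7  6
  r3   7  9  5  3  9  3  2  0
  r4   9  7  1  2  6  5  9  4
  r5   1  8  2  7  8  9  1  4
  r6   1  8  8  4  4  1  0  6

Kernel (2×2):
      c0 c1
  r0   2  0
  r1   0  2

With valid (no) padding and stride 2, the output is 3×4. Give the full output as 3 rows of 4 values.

Output[0,0]: The receptive field on the input at this output position is [5 4 / 3 7]. Elementwise product with the kernel and sum: 5·2 + 7·2.
Output[0,1]: The receptive field on the input at this output position is [6 8 / 3 5]. Elementwise product with the kernel and sum: 6·2 + 5·2.

24 22 6 18
30 16 24 14
34 16 30 26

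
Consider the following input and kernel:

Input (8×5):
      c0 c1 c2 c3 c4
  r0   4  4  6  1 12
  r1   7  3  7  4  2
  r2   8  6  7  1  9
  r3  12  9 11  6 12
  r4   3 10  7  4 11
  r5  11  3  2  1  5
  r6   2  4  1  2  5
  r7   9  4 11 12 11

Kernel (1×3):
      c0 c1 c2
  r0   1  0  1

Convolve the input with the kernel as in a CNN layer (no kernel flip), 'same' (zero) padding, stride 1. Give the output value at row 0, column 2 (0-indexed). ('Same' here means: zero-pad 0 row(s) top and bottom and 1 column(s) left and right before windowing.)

5

The receptive field on the zero-padded input at this output position is [4 6 1]. Elementwise product with the kernel and sum: 4·1 + 1·1.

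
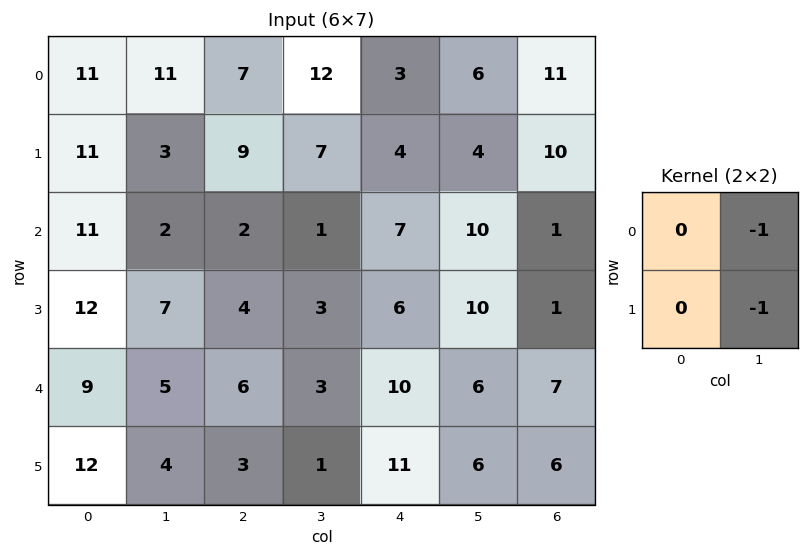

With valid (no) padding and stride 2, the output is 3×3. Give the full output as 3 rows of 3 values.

Output[0,0]: The receptive field on the input at this output position is [11 11 / 11 3]. Elementwise product with the kernel and sum: 11·-1 + 3·-1.
Output[0,1]: The receptive field on the input at this output position is [7 12 / 9 7]. Elementwise product with the kernel and sum: 12·-1 + 7·-1.

-14 -19 -10
-9 -4 -20
-9 -4 -12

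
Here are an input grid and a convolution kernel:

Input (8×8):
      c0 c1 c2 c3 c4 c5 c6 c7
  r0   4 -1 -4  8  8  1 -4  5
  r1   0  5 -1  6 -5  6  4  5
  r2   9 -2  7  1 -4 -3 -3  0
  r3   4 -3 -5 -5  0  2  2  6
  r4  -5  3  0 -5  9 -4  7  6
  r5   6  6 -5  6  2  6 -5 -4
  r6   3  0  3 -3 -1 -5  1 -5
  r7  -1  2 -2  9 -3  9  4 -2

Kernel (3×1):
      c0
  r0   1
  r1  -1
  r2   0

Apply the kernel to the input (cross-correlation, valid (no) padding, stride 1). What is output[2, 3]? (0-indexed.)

The receptive field on the input at this output position is [1 / -5 / -5]. Elementwise product with the kernel and sum: 1·1 + -5·-1.

6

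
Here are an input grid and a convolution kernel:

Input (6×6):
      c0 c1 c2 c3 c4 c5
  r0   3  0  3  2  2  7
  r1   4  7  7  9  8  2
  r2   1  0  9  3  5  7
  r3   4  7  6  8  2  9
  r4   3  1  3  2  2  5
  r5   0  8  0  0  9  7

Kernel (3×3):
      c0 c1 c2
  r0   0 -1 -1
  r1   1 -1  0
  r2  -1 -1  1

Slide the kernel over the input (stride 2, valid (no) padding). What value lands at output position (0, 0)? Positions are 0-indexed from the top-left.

The receptive field on the input at this output position is [3 0 3 / 4 7 7 / 1 0 9]. Elementwise product with the kernel and sum: 0·-1 + 3·-1 + 4·1 + 7·-1 + 1·-1 + 0·-1 + 9·1.

2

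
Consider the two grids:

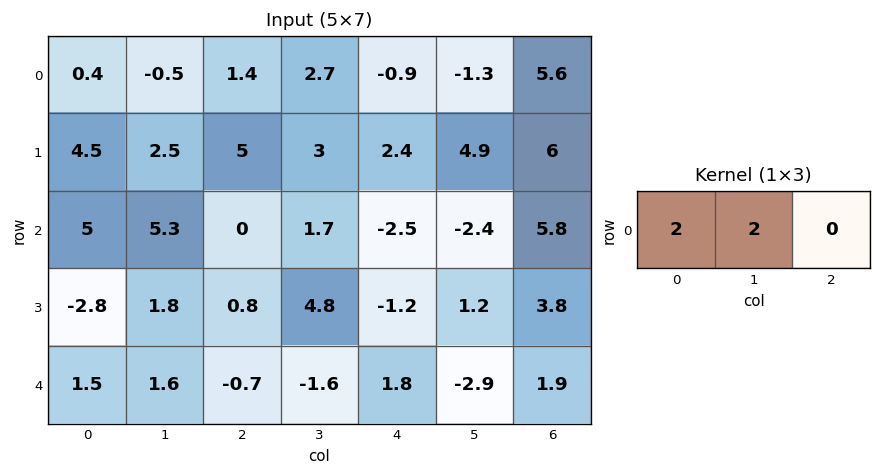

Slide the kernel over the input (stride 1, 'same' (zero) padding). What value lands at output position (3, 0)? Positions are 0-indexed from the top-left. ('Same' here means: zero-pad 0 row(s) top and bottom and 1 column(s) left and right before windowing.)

The receptive field on the zero-padded input at this output position is [0 -2.8 1.8]. Elementwise product with the kernel and sum: 0·2 + -2.8·2.

-5.6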